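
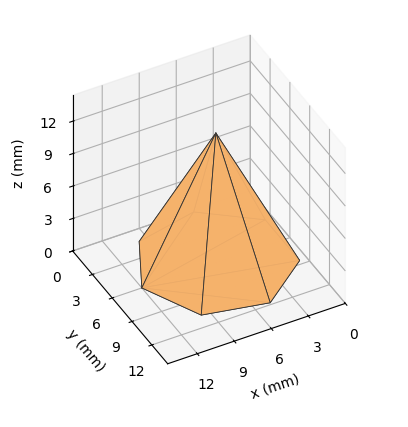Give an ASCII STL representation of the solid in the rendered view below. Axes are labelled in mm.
Reading the render: the shape is a regular 7-sided pyramid, base circumscribed radius ≈ 6 mm, apex at z ≈ 12 mm (dimensions read to the nearest mm from the axis ticks). For the STL, each face is triangulated and given an outward normal.

solid part
  facet normal 0.0000 0.0000 -1.0000
    outer loop
      vertex 4.7 11.8 0.0
      vertex 9.7 10.7 0.0
      vertex 12.0 6.0 0.0
    endloop
  endfacet
  facet normal 0.0000 0.0000 -1.0000
    outer loop
      vertex 0.6 8.6 0.0
      vertex 4.7 11.8 0.0
      vertex 12.0 6.0 0.0
    endloop
  endfacet
  facet normal 0.0000 0.0000 -1.0000
    outer loop
      vertex 0.6 3.4 0.0
      vertex 0.6 8.6 0.0
      vertex 12.0 6.0 0.0
    endloop
  endfacet
  facet normal 0.0000 0.0000 -1.0000
    outer loop
      vertex 4.7 0.2 0.0
      vertex 0.6 3.4 0.0
      vertex 12.0 6.0 0.0
    endloop
  endfacet
  facet normal 0.0000 0.0000 -1.0000
    outer loop
      vertex 9.7 1.3 0.0
      vertex 4.7 0.2 0.0
      vertex 12.0 6.0 0.0
    endloop
  endfacet
  facet normal 0.8194 0.4010 0.4097
    outer loop
      vertex 12.0 6.0 0.0
      vertex 9.7 10.7 0.0
      vertex 6.0 6.0 12.0
    endloop
  endfacet
  facet normal 0.1960 0.8910 0.4094
    outer loop
      vertex 9.7 10.7 0.0
      vertex 4.7 11.8 0.0
      vertex 6.0 6.0 12.0
    endloop
  endfacet
  facet normal -0.5616 0.7195 0.4086
    outer loop
      vertex 4.7 11.8 0.0
      vertex 0.6 8.6 0.0
      vertex 6.0 6.0 12.0
    endloop
  endfacet
  facet normal -0.9119 0.0000 0.4104
    outer loop
      vertex 0.6 8.6 0.0
      vertex 0.6 3.4 0.0
      vertex 6.0 6.0 12.0
    endloop
  endfacet
  facet normal -0.5616 -0.7195 0.4086
    outer loop
      vertex 0.6 3.4 0.0
      vertex 4.7 0.2 0.0
      vertex 6.0 6.0 12.0
    endloop
  endfacet
  facet normal 0.1960 -0.8910 0.4094
    outer loop
      vertex 4.7 0.2 0.0
      vertex 9.7 1.3 0.0
      vertex 6.0 6.0 12.0
    endloop
  endfacet
  facet normal 0.8194 -0.4010 0.4097
    outer loop
      vertex 9.7 1.3 0.0
      vertex 12.0 6.0 0.0
      vertex 6.0 6.0 12.0
    endloop
  endfacet
endsolid part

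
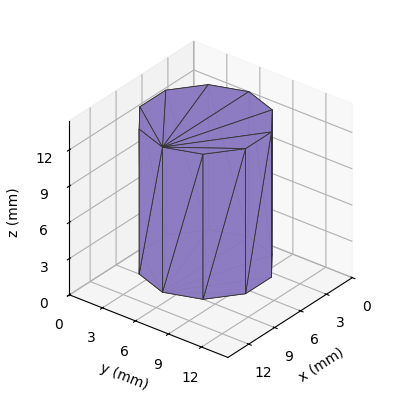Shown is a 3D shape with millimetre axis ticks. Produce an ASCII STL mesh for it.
Reading the render: the shape is a regular 10-sided prism (a cylinder approximated with 10 flat sides), circumscribed radius ≈ 5 mm, height ≈ 12 mm (dimensions read to the nearest mm from the axis ticks). For the STL, each face is triangulated and given an outward normal.

solid part
  facet normal 0.0000 0.0000 -1.0000
    outer loop
      vertex 6.5 9.8 0.0
      vertex 9.0 7.9 0.0
      vertex 10.0 5.0 0.0
    endloop
  endfacet
  facet normal 0.0000 0.0000 -1.0000
    outer loop
      vertex 3.5 9.8 0.0
      vertex 6.5 9.8 0.0
      vertex 10.0 5.0 0.0
    endloop
  endfacet
  facet normal 0.0000 0.0000 -1.0000
    outer loop
      vertex 1.0 7.9 0.0
      vertex 3.5 9.8 0.0
      vertex 10.0 5.0 0.0
    endloop
  endfacet
  facet normal 0.0000 0.0000 -1.0000
    outer loop
      vertex 0.0 5.0 0.0
      vertex 1.0 7.9 0.0
      vertex 10.0 5.0 0.0
    endloop
  endfacet
  facet normal 0.0000 0.0000 -1.0000
    outer loop
      vertex 1.0 2.1 0.0
      vertex 0.0 5.0 0.0
      vertex 10.0 5.0 0.0
    endloop
  endfacet
  facet normal 0.0000 0.0000 -1.0000
    outer loop
      vertex 3.5 0.2 0.0
      vertex 1.0 2.1 0.0
      vertex 10.0 5.0 0.0
    endloop
  endfacet
  facet normal 0.0000 0.0000 -1.0000
    outer loop
      vertex 6.5 0.2 0.0
      vertex 3.5 0.2 0.0
      vertex 10.0 5.0 0.0
    endloop
  endfacet
  facet normal 0.0000 0.0000 -1.0000
    outer loop
      vertex 9.0 2.1 0.0
      vertex 6.5 0.2 0.0
      vertex 10.0 5.0 0.0
    endloop
  endfacet
  facet normal 0.0000 0.0000 1.0000
    outer loop
      vertex 10.0 5.0 12.0
      vertex 9.0 7.9 12.0
      vertex 6.5 9.8 12.0
    endloop
  endfacet
  facet normal 0.0000 0.0000 1.0000
    outer loop
      vertex 10.0 5.0 12.0
      vertex 6.5 9.8 12.0
      vertex 3.5 9.8 12.0
    endloop
  endfacet
  facet normal 0.0000 0.0000 1.0000
    outer loop
      vertex 10.0 5.0 12.0
      vertex 3.5 9.8 12.0
      vertex 1.0 7.9 12.0
    endloop
  endfacet
  facet normal 0.0000 0.0000 1.0000
    outer loop
      vertex 10.0 5.0 12.0
      vertex 1.0 7.9 12.0
      vertex 0.0 5.0 12.0
    endloop
  endfacet
  facet normal 0.0000 0.0000 1.0000
    outer loop
      vertex 10.0 5.0 12.0
      vertex 0.0 5.0 12.0
      vertex 1.0 2.1 12.0
    endloop
  endfacet
  facet normal 0.0000 0.0000 1.0000
    outer loop
      vertex 10.0 5.0 12.0
      vertex 1.0 2.1 12.0
      vertex 3.5 0.2 12.0
    endloop
  endfacet
  facet normal 0.0000 0.0000 1.0000
    outer loop
      vertex 10.0 5.0 12.0
      vertex 3.5 0.2 12.0
      vertex 6.5 0.2 12.0
    endloop
  endfacet
  facet normal 0.0000 0.0000 1.0000
    outer loop
      vertex 10.0 5.0 12.0
      vertex 6.5 0.2 12.0
      vertex 9.0 2.1 12.0
    endloop
  endfacet
  facet normal 0.9454 0.3260 0.0000
    outer loop
      vertex 10.0 5.0 0.0
      vertex 9.0 7.9 0.0
      vertex 9.0 7.9 12.0
    endloop
  endfacet
  facet normal 0.9454 0.3260 0.0000
    outer loop
      vertex 10.0 5.0 0.0
      vertex 9.0 7.9 12.0
      vertex 10.0 5.0 12.0
    endloop
  endfacet
  facet normal 0.6051 0.7962 0.0000
    outer loop
      vertex 9.0 7.9 0.0
      vertex 6.5 9.8 0.0
      vertex 6.5 9.8 12.0
    endloop
  endfacet
  facet normal 0.6051 0.7962 0.0000
    outer loop
      vertex 9.0 7.9 0.0
      vertex 6.5 9.8 12.0
      vertex 9.0 7.9 12.0
    endloop
  endfacet
  facet normal 0.0000 1.0000 0.0000
    outer loop
      vertex 6.5 9.8 0.0
      vertex 3.5 9.8 0.0
      vertex 3.5 9.8 12.0
    endloop
  endfacet
  facet normal 0.0000 1.0000 0.0000
    outer loop
      vertex 6.5 9.8 0.0
      vertex 3.5 9.8 12.0
      vertex 6.5 9.8 12.0
    endloop
  endfacet
  facet normal -0.6051 0.7962 0.0000
    outer loop
      vertex 3.5 9.8 0.0
      vertex 1.0 7.9 0.0
      vertex 1.0 7.9 12.0
    endloop
  endfacet
  facet normal -0.6051 0.7962 0.0000
    outer loop
      vertex 3.5 9.8 0.0
      vertex 1.0 7.9 12.0
      vertex 3.5 9.8 12.0
    endloop
  endfacet
  facet normal -0.9454 0.3260 0.0000
    outer loop
      vertex 1.0 7.9 0.0
      vertex 0.0 5.0 0.0
      vertex 0.0 5.0 12.0
    endloop
  endfacet
  facet normal -0.9454 0.3260 0.0000
    outer loop
      vertex 1.0 7.9 0.0
      vertex 0.0 5.0 12.0
      vertex 1.0 7.9 12.0
    endloop
  endfacet
  facet normal -0.9454 -0.3260 0.0000
    outer loop
      vertex 0.0 5.0 0.0
      vertex 1.0 2.1 0.0
      vertex 1.0 2.1 12.0
    endloop
  endfacet
  facet normal -0.9454 -0.3260 0.0000
    outer loop
      vertex 0.0 5.0 0.0
      vertex 1.0 2.1 12.0
      vertex 0.0 5.0 12.0
    endloop
  endfacet
  facet normal -0.6051 -0.7962 0.0000
    outer loop
      vertex 1.0 2.1 0.0
      vertex 3.5 0.2 0.0
      vertex 3.5 0.2 12.0
    endloop
  endfacet
  facet normal -0.6051 -0.7962 0.0000
    outer loop
      vertex 1.0 2.1 0.0
      vertex 3.5 0.2 12.0
      vertex 1.0 2.1 12.0
    endloop
  endfacet
  facet normal 0.0000 -1.0000 0.0000
    outer loop
      vertex 3.5 0.2 0.0
      vertex 6.5 0.2 0.0
      vertex 6.5 0.2 12.0
    endloop
  endfacet
  facet normal 0.0000 -1.0000 0.0000
    outer loop
      vertex 3.5 0.2 0.0
      vertex 6.5 0.2 12.0
      vertex 3.5 0.2 12.0
    endloop
  endfacet
  facet normal 0.6051 -0.7962 0.0000
    outer loop
      vertex 6.5 0.2 0.0
      vertex 9.0 2.1 0.0
      vertex 9.0 2.1 12.0
    endloop
  endfacet
  facet normal 0.6051 -0.7962 0.0000
    outer loop
      vertex 6.5 0.2 0.0
      vertex 9.0 2.1 12.0
      vertex 6.5 0.2 12.0
    endloop
  endfacet
  facet normal 0.9454 -0.3260 0.0000
    outer loop
      vertex 9.0 2.1 0.0
      vertex 10.0 5.0 0.0
      vertex 10.0 5.0 12.0
    endloop
  endfacet
  facet normal 0.9454 -0.3260 0.0000
    outer loop
      vertex 9.0 2.1 0.0
      vertex 10.0 5.0 12.0
      vertex 9.0 2.1 12.0
    endloop
  endfacet
endsolid part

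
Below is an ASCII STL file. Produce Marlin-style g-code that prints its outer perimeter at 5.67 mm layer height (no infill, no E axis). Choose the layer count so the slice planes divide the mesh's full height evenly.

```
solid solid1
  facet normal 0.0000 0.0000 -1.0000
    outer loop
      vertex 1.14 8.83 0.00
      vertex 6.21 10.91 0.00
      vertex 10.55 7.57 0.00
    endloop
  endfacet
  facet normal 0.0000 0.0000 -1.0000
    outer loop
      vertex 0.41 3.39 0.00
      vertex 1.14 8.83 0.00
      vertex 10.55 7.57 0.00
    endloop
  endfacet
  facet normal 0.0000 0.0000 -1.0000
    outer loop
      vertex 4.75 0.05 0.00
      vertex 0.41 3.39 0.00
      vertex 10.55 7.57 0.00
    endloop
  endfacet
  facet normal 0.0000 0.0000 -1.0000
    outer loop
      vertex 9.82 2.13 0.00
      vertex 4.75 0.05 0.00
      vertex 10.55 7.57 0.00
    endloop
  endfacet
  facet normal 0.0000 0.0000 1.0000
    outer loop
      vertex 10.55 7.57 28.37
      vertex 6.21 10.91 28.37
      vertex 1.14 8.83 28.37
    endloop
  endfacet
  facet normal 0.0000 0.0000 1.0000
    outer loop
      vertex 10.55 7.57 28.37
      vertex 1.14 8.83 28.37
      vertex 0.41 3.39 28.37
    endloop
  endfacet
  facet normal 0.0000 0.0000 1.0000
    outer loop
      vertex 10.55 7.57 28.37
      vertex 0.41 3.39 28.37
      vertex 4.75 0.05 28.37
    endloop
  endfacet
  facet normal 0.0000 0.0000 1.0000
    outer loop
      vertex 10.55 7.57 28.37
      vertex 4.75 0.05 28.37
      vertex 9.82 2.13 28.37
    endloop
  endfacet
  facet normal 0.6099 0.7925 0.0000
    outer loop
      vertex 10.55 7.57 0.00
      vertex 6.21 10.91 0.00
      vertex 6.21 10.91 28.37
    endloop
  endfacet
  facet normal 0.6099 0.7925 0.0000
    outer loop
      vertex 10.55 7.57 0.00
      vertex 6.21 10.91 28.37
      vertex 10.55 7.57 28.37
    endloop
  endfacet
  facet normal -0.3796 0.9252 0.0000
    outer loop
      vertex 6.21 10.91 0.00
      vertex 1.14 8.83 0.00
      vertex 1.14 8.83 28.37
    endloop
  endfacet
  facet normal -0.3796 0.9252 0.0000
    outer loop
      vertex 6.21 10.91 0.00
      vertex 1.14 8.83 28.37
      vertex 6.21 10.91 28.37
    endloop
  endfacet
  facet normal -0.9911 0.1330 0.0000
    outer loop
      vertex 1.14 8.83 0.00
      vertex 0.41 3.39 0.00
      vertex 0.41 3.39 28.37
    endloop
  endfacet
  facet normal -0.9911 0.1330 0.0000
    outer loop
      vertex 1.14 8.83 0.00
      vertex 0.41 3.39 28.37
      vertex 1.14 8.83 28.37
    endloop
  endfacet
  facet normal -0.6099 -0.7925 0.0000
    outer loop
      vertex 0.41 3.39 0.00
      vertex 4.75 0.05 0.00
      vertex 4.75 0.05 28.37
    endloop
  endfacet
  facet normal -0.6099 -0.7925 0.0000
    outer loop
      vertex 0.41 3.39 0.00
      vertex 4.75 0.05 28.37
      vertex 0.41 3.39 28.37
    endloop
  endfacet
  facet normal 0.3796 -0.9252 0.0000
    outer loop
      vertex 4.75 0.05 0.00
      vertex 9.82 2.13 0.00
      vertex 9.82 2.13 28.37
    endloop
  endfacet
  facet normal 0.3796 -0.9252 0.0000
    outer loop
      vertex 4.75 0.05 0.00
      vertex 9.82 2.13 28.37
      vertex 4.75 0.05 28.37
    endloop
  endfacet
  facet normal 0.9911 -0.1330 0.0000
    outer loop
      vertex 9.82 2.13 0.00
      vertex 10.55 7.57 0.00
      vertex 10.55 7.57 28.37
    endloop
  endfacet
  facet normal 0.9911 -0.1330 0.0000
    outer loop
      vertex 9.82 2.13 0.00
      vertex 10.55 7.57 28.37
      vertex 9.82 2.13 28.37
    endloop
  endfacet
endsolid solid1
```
; perimeter-only toolpath
G21 ; units = mm
G90 ; absolute positioning
G28 ; home
; layer 1
G0 Z5.67
G0 X10.55 Y7.57
G1 X6.21 Y10.91
G1 X1.14 Y8.83
G1 X0.41 Y3.39
G1 X4.75 Y0.05
G1 X9.82 Y2.13
G1 X10.55 Y7.57
; layer 2
G0 Z11.35
G0 X10.55 Y7.57
G1 X6.21 Y10.91
G1 X1.14 Y8.83
G1 X0.41 Y3.39
G1 X4.75 Y0.05
G1 X9.82 Y2.13
G1 X10.55 Y7.57
; layer 3
G0 Z17.02
G0 X10.55 Y7.57
G1 X6.21 Y10.91
G1 X1.14 Y8.83
G1 X0.41 Y3.39
G1 X4.75 Y0.05
G1 X9.82 Y2.13
G1 X10.55 Y7.57
; layer 4
G0 Z22.70
G0 X10.55 Y7.57
G1 X6.21 Y10.91
G1 X1.14 Y8.83
G1 X0.41 Y3.39
G1 X4.75 Y0.05
G1 X9.82 Y2.13
G1 X10.55 Y7.57
; layer 5
G0 Z28.37
G0 X10.55 Y7.57
G1 X6.21 Y10.91
G1 X1.14 Y8.83
G1 X0.41 Y3.39
G1 X4.75 Y0.05
G1 X9.82 Y2.13
G1 X10.55 Y7.57
M2 ; end

The solid is a regular 6-sided prism (a cylinder approximated with 6 flat sides), circumscribed radius ≈ 5.48 mm, height ≈ 28.4 mm. Slicing at Δz = 5.67 mm — 5 equal slices spanning the solid's height, so layer i sits at z = i·h/5 — gives 5 non-empty perimeters. Each is a 6-segment closed polygon; G0 lifts to the layer z and rapids to the start vertex, then G1 traces the edges.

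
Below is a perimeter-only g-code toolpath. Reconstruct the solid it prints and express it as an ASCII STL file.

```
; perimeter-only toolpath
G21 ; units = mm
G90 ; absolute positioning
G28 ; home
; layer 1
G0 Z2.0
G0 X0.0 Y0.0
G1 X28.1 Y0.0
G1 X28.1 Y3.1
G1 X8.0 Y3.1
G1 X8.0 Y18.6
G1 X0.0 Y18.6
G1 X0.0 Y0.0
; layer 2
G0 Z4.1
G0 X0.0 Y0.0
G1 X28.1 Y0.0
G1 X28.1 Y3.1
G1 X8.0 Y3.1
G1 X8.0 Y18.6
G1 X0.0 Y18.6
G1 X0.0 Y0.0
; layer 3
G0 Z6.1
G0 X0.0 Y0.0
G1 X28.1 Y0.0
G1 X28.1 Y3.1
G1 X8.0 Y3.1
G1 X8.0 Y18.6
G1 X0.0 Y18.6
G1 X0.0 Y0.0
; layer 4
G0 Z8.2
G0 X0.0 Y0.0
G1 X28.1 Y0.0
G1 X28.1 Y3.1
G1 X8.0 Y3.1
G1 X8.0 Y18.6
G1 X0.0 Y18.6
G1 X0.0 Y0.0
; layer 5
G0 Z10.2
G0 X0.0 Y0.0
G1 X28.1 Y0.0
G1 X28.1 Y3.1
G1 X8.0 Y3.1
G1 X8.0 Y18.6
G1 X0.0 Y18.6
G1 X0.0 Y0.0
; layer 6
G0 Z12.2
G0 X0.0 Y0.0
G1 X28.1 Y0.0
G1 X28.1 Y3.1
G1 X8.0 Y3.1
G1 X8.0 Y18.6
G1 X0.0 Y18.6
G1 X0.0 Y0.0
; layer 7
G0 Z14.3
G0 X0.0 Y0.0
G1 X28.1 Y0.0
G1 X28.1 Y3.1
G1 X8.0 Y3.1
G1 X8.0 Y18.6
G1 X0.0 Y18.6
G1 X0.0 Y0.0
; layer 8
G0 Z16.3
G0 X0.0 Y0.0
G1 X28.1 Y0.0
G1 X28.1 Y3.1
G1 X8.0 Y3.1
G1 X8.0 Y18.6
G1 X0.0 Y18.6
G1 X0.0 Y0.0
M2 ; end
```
solid part
  facet normal 0.0000 0.0000 -1.0000
    outer loop
      vertex 28.1 3.1 0.0
      vertex 28.1 0.0 0.0
      vertex 0.0 0.0 0.0
    endloop
  endfacet
  facet normal 0.0000 0.0000 -1.0000
    outer loop
      vertex 8.0 3.1 0.0
      vertex 28.1 3.1 0.0
      vertex 0.0 0.0 0.0
    endloop
  endfacet
  facet normal 0.0000 0.0000 -1.0000
    outer loop
      vertex 8.0 18.6 0.0
      vertex 8.0 3.1 0.0
      vertex 0.0 0.0 0.0
    endloop
  endfacet
  facet normal 0.0000 0.0000 -1.0000
    outer loop
      vertex 0.0 18.6 0.0
      vertex 8.0 18.6 0.0
      vertex 0.0 0.0 0.0
    endloop
  endfacet
  facet normal 0.0000 0.0000 1.0000
    outer loop
      vertex 0.0 0.0 16.3
      vertex 28.1 0.0 16.3
      vertex 28.1 3.1 16.3
    endloop
  endfacet
  facet normal 0.0000 0.0000 1.0000
    outer loop
      vertex 0.0 0.0 16.3
      vertex 28.1 3.1 16.3
      vertex 8.0 3.1 16.3
    endloop
  endfacet
  facet normal 0.0000 0.0000 1.0000
    outer loop
      vertex 0.0 0.0 16.3
      vertex 8.0 3.1 16.3
      vertex 8.0 18.6 16.3
    endloop
  endfacet
  facet normal 0.0000 0.0000 1.0000
    outer loop
      vertex 0.0 0.0 16.3
      vertex 8.0 18.6 16.3
      vertex 0.0 18.6 16.3
    endloop
  endfacet
  facet normal 0.0000 -1.0000 0.0000
    outer loop
      vertex 0.0 0.0 0.0
      vertex 28.1 0.0 0.0
      vertex 28.1 0.0 16.3
    endloop
  endfacet
  facet normal 0.0000 -1.0000 0.0000
    outer loop
      vertex 0.0 0.0 0.0
      vertex 28.1 0.0 16.3
      vertex 0.0 0.0 16.3
    endloop
  endfacet
  facet normal 1.0000 0.0000 0.0000
    outer loop
      vertex 28.1 0.0 0.0
      vertex 28.1 3.1 0.0
      vertex 28.1 3.1 16.3
    endloop
  endfacet
  facet normal 1.0000 0.0000 0.0000
    outer loop
      vertex 28.1 0.0 0.0
      vertex 28.1 3.1 16.3
      vertex 28.1 0.0 16.3
    endloop
  endfacet
  facet normal 0.0000 1.0000 0.0000
    outer loop
      vertex 28.1 3.1 0.0
      vertex 8.0 3.1 0.0
      vertex 8.0 3.1 16.3
    endloop
  endfacet
  facet normal 0.0000 1.0000 0.0000
    outer loop
      vertex 28.1 3.1 0.0
      vertex 8.0 3.1 16.3
      vertex 28.1 3.1 16.3
    endloop
  endfacet
  facet normal 1.0000 0.0000 0.0000
    outer loop
      vertex 8.0 3.1 0.0
      vertex 8.0 18.6 0.0
      vertex 8.0 18.6 16.3
    endloop
  endfacet
  facet normal 1.0000 0.0000 0.0000
    outer loop
      vertex 8.0 3.1 0.0
      vertex 8.0 18.6 16.3
      vertex 8.0 3.1 16.3
    endloop
  endfacet
  facet normal 0.0000 1.0000 0.0000
    outer loop
      vertex 8.0 18.6 0.0
      vertex 0.0 18.6 0.0
      vertex 0.0 18.6 16.3
    endloop
  endfacet
  facet normal 0.0000 1.0000 0.0000
    outer loop
      vertex 8.0 18.6 0.0
      vertex 0.0 18.6 16.3
      vertex 8.0 18.6 16.3
    endloop
  endfacet
  facet normal -1.0000 0.0000 0.0000
    outer loop
      vertex 0.0 18.6 0.0
      vertex 0.0 0.0 0.0
      vertex 0.0 0.0 16.3
    endloop
  endfacet
  facet normal -1.0000 0.0000 0.0000
    outer loop
      vertex 0.0 18.6 0.0
      vertex 0.0 0.0 16.3
      vertex 0.0 18.6 16.3
    endloop
  endfacet
endsolid part

The G0 Z moves step by Δz≈2.0 mm. Every layer's G1 loop is the same polygon, so the solid is a straight extrusion of it from z=0 to z≈16.3. Closing with flat bottom and top caps and triangulating gives 20 facets — an L-shaped prism: outer 28.1 × 18.6 mm, arm thicknesses ≈ 3.1 mm (horizontal) and 8 mm (vertical), extruded 16.3 mm in z.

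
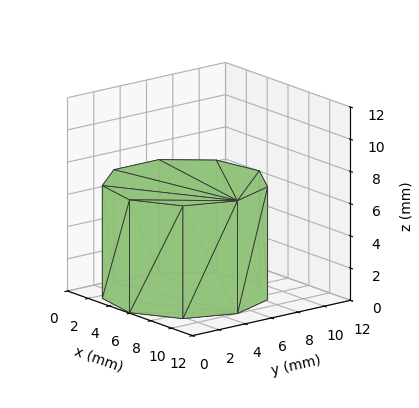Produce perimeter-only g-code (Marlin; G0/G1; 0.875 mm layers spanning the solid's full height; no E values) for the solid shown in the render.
Reading the render: the shape is a regular 9-sided prism (a cylinder approximated with 9 flat sides), circumscribed radius ≈ 5 mm, height ≈ 7 mm (dimensions read to the nearest mm from the axis ticks). For the g-code, the solid's height is divided into equal slices at the stated Δz and each level perimeter traced with G1 moves after a G0 lift.

; perimeter-only toolpath
G21 ; units = mm
G90 ; absolute positioning
G28 ; home
; layer 1
G0 Z0.875
G0 X10.000 Y5.000
G1 X8.830 Y8.214
G1 X5.868 Y9.924
G1 X2.500 Y9.330
G1 X0.302 Y6.710
G1 X0.302 Y3.290
G1 X2.500 Y0.670
G1 X5.868 Y0.076
G1 X8.830 Y1.786
G1 X10.000 Y5.000
; layer 2
G0 Z1.750
G0 X10.000 Y5.000
G1 X8.830 Y8.214
G1 X5.868 Y9.924
G1 X2.500 Y9.330
G1 X0.302 Y6.710
G1 X0.302 Y3.290
G1 X2.500 Y0.670
G1 X5.868 Y0.076
G1 X8.830 Y1.786
G1 X10.000 Y5.000
; layer 3
G0 Z2.625
G0 X10.000 Y5.000
G1 X8.830 Y8.214
G1 X5.868 Y9.924
G1 X2.500 Y9.330
G1 X0.302 Y6.710
G1 X0.302 Y3.290
G1 X2.500 Y0.670
G1 X5.868 Y0.076
G1 X8.830 Y1.786
G1 X10.000 Y5.000
; layer 4
G0 Z3.500
G0 X10.000 Y5.000
G1 X8.830 Y8.214
G1 X5.868 Y9.924
G1 X2.500 Y9.330
G1 X0.302 Y6.710
G1 X0.302 Y3.290
G1 X2.500 Y0.670
G1 X5.868 Y0.076
G1 X8.830 Y1.786
G1 X10.000 Y5.000
; layer 5
G0 Z4.375
G0 X10.000 Y5.000
G1 X8.830 Y8.214
G1 X5.868 Y9.924
G1 X2.500 Y9.330
G1 X0.302 Y6.710
G1 X0.302 Y3.290
G1 X2.500 Y0.670
G1 X5.868 Y0.076
G1 X8.830 Y1.786
G1 X10.000 Y5.000
; layer 6
G0 Z5.250
G0 X10.000 Y5.000
G1 X8.830 Y8.214
G1 X5.868 Y9.924
G1 X2.500 Y9.330
G1 X0.302 Y6.710
G1 X0.302 Y3.290
G1 X2.500 Y0.670
G1 X5.868 Y0.076
G1 X8.830 Y1.786
G1 X10.000 Y5.000
; layer 7
G0 Z6.125
G0 X10.000 Y5.000
G1 X8.830 Y8.214
G1 X5.868 Y9.924
G1 X2.500 Y9.330
G1 X0.302 Y6.710
G1 X0.302 Y3.290
G1 X2.500 Y0.670
G1 X5.868 Y0.076
G1 X8.830 Y1.786
G1 X10.000 Y5.000
; layer 8
G0 Z7.000
G0 X10.000 Y5.000
G1 X8.830 Y8.214
G1 X5.868 Y9.924
G1 X2.500 Y9.330
G1 X0.302 Y6.710
G1 X0.302 Y3.290
G1 X2.500 Y0.670
G1 X5.868 Y0.076
G1 X8.830 Y1.786
G1 X10.000 Y5.000
M2 ; end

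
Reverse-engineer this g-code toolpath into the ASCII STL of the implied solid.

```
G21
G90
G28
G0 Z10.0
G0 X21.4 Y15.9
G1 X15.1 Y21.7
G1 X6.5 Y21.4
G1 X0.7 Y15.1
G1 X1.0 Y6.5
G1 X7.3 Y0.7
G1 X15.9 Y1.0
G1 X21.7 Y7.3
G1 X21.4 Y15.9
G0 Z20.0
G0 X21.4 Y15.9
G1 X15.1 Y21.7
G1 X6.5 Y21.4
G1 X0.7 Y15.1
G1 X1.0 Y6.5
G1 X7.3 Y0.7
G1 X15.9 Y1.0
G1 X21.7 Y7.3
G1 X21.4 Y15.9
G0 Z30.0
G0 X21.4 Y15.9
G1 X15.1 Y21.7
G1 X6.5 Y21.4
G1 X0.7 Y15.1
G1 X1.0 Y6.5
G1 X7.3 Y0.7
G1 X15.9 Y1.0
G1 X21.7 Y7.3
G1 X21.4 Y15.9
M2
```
solid part
  facet normal 0.0000 0.0000 -1.0000
    outer loop
      vertex 6.5 21.4 0.0
      vertex 15.1 21.7 0.0
      vertex 21.4 15.9 0.0
    endloop
  endfacet
  facet normal 0.0000 0.0000 -1.0000
    outer loop
      vertex 0.7 15.1 0.0
      vertex 6.5 21.4 0.0
      vertex 21.4 15.9 0.0
    endloop
  endfacet
  facet normal 0.0000 0.0000 -1.0000
    outer loop
      vertex 1.0 6.5 0.0
      vertex 0.7 15.1 0.0
      vertex 21.4 15.9 0.0
    endloop
  endfacet
  facet normal 0.0000 0.0000 -1.0000
    outer loop
      vertex 7.3 0.7 0.0
      vertex 1.0 6.5 0.0
      vertex 21.4 15.9 0.0
    endloop
  endfacet
  facet normal 0.0000 0.0000 -1.0000
    outer loop
      vertex 15.9 1.0 0.0
      vertex 7.3 0.7 0.0
      vertex 21.4 15.9 0.0
    endloop
  endfacet
  facet normal 0.0000 0.0000 -1.0000
    outer loop
      vertex 21.7 7.3 0.0
      vertex 15.9 1.0 0.0
      vertex 21.4 15.9 0.0
    endloop
  endfacet
  facet normal 0.0000 0.0000 1.0000
    outer loop
      vertex 21.4 15.9 30.0
      vertex 15.1 21.7 30.0
      vertex 6.5 21.4 30.0
    endloop
  endfacet
  facet normal 0.0000 0.0000 1.0000
    outer loop
      vertex 21.4 15.9 30.0
      vertex 6.5 21.4 30.0
      vertex 0.7 15.1 30.0
    endloop
  endfacet
  facet normal 0.0000 0.0000 1.0000
    outer loop
      vertex 21.4 15.9 30.0
      vertex 0.7 15.1 30.0
      vertex 1.0 6.5 30.0
    endloop
  endfacet
  facet normal 0.0000 0.0000 1.0000
    outer loop
      vertex 21.4 15.9 30.0
      vertex 1.0 6.5 30.0
      vertex 7.3 0.7 30.0
    endloop
  endfacet
  facet normal 0.0000 0.0000 1.0000
    outer loop
      vertex 21.4 15.9 30.0
      vertex 7.3 0.7 30.0
      vertex 15.9 1.0 30.0
    endloop
  endfacet
  facet normal 0.0000 0.0000 1.0000
    outer loop
      vertex 21.4 15.9 30.0
      vertex 15.9 1.0 30.0
      vertex 21.7 7.3 30.0
    endloop
  endfacet
  facet normal 0.6773 0.7357 0.0000
    outer loop
      vertex 21.4 15.9 0.0
      vertex 15.1 21.7 0.0
      vertex 15.1 21.7 30.0
    endloop
  endfacet
  facet normal 0.6773 0.7357 0.0000
    outer loop
      vertex 21.4 15.9 0.0
      vertex 15.1 21.7 30.0
      vertex 21.4 15.9 30.0
    endloop
  endfacet
  facet normal -0.0349 0.9994 0.0000
    outer loop
      vertex 15.1 21.7 0.0
      vertex 6.5 21.4 0.0
      vertex 6.5 21.4 30.0
    endloop
  endfacet
  facet normal -0.0349 0.9994 0.0000
    outer loop
      vertex 15.1 21.7 0.0
      vertex 6.5 21.4 30.0
      vertex 15.1 21.7 30.0
    endloop
  endfacet
  facet normal -0.7357 0.6773 0.0000
    outer loop
      vertex 6.5 21.4 0.0
      vertex 0.7 15.1 0.0
      vertex 0.7 15.1 30.0
    endloop
  endfacet
  facet normal -0.7357 0.6773 0.0000
    outer loop
      vertex 6.5 21.4 0.0
      vertex 0.7 15.1 30.0
      vertex 6.5 21.4 30.0
    endloop
  endfacet
  facet normal -0.9994 -0.0349 0.0000
    outer loop
      vertex 0.7 15.1 0.0
      vertex 1.0 6.5 0.0
      vertex 1.0 6.5 30.0
    endloop
  endfacet
  facet normal -0.9994 -0.0349 0.0000
    outer loop
      vertex 0.7 15.1 0.0
      vertex 1.0 6.5 30.0
      vertex 0.7 15.1 30.0
    endloop
  endfacet
  facet normal -0.6773 -0.7357 0.0000
    outer loop
      vertex 1.0 6.5 0.0
      vertex 7.3 0.7 0.0
      vertex 7.3 0.7 30.0
    endloop
  endfacet
  facet normal -0.6773 -0.7357 0.0000
    outer loop
      vertex 1.0 6.5 0.0
      vertex 7.3 0.7 30.0
      vertex 1.0 6.5 30.0
    endloop
  endfacet
  facet normal 0.0349 -0.9994 0.0000
    outer loop
      vertex 7.3 0.7 0.0
      vertex 15.9 1.0 0.0
      vertex 15.9 1.0 30.0
    endloop
  endfacet
  facet normal 0.0349 -0.9994 0.0000
    outer loop
      vertex 7.3 0.7 0.0
      vertex 15.9 1.0 30.0
      vertex 7.3 0.7 30.0
    endloop
  endfacet
  facet normal 0.7357 -0.6773 0.0000
    outer loop
      vertex 15.9 1.0 0.0
      vertex 21.7 7.3 0.0
      vertex 21.7 7.3 30.0
    endloop
  endfacet
  facet normal 0.7357 -0.6773 0.0000
    outer loop
      vertex 15.9 1.0 0.0
      vertex 21.7 7.3 30.0
      vertex 15.9 1.0 30.0
    endloop
  endfacet
  facet normal 0.9994 0.0349 0.0000
    outer loop
      vertex 21.7 7.3 0.0
      vertex 21.4 15.9 0.0
      vertex 21.4 15.9 30.0
    endloop
  endfacet
  facet normal 0.9994 0.0349 0.0000
    outer loop
      vertex 21.7 7.3 0.0
      vertex 21.4 15.9 30.0
      vertex 21.7 7.3 30.0
    endloop
  endfacet
endsolid part

The G0 Z moves step by Δz≈10.0 mm. Every layer's G1 loop is the same polygon, so the solid is a straight extrusion of it from z=0 to z≈30. Closing with flat bottom and top caps and triangulating gives 28 facets — a regular 8-sided prism (a cylinder approximated with 8 flat sides), circumscribed radius ≈ 11.2 mm, height ≈ 30 mm.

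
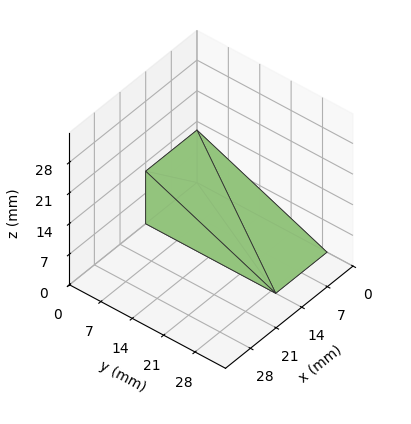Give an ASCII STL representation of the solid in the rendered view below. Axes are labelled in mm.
Reading the render: the shape is a wedge (ramp): 14 × 29 mm base, rising to 12 mm along the y=0 edge and sloping linearly to z=0 at y=29 (dimensions read to the nearest mm from the axis ticks). For the STL, each face is triangulated and given an outward normal.

solid part
  facet normal 0.0000 0.0000 -1.0000
    outer loop
      vertex 14.000 29.000 0.000
      vertex 14.000 0.000 0.000
      vertex 0.000 0.000 0.000
    endloop
  endfacet
  facet normal 0.0000 0.0000 -1.0000
    outer loop
      vertex 0.000 29.000 0.000
      vertex 14.000 29.000 0.000
      vertex 0.000 0.000 0.000
    endloop
  endfacet
  facet normal 0.0000 -1.0000 0.0000
    outer loop
      vertex 0.000 0.000 0.000
      vertex 14.000 0.000 0.000
      vertex 14.000 0.000 12.000
    endloop
  endfacet
  facet normal 0.0000 -1.0000 0.0000
    outer loop
      vertex 0.000 0.000 0.000
      vertex 14.000 0.000 12.000
      vertex 0.000 0.000 12.000
    endloop
  endfacet
  facet normal 0.0000 0.3824 0.9240
    outer loop
      vertex 0.000 0.000 12.000
      vertex 14.000 0.000 12.000
      vertex 14.000 29.000 0.000
    endloop
  endfacet
  facet normal 0.0000 0.3824 0.9240
    outer loop
      vertex 0.000 0.000 12.000
      vertex 14.000 29.000 0.000
      vertex 0.000 29.000 0.000
    endloop
  endfacet
  facet normal -1.0000 0.0000 0.0000
    outer loop
      vertex 0.000 0.000 12.000
      vertex 0.000 29.000 0.000
      vertex 0.000 0.000 0.000
    endloop
  endfacet
  facet normal 1.0000 0.0000 0.0000
    outer loop
      vertex 14.000 0.000 0.000
      vertex 14.000 29.000 0.000
      vertex 14.000 0.000 12.000
    endloop
  endfacet
endsolid part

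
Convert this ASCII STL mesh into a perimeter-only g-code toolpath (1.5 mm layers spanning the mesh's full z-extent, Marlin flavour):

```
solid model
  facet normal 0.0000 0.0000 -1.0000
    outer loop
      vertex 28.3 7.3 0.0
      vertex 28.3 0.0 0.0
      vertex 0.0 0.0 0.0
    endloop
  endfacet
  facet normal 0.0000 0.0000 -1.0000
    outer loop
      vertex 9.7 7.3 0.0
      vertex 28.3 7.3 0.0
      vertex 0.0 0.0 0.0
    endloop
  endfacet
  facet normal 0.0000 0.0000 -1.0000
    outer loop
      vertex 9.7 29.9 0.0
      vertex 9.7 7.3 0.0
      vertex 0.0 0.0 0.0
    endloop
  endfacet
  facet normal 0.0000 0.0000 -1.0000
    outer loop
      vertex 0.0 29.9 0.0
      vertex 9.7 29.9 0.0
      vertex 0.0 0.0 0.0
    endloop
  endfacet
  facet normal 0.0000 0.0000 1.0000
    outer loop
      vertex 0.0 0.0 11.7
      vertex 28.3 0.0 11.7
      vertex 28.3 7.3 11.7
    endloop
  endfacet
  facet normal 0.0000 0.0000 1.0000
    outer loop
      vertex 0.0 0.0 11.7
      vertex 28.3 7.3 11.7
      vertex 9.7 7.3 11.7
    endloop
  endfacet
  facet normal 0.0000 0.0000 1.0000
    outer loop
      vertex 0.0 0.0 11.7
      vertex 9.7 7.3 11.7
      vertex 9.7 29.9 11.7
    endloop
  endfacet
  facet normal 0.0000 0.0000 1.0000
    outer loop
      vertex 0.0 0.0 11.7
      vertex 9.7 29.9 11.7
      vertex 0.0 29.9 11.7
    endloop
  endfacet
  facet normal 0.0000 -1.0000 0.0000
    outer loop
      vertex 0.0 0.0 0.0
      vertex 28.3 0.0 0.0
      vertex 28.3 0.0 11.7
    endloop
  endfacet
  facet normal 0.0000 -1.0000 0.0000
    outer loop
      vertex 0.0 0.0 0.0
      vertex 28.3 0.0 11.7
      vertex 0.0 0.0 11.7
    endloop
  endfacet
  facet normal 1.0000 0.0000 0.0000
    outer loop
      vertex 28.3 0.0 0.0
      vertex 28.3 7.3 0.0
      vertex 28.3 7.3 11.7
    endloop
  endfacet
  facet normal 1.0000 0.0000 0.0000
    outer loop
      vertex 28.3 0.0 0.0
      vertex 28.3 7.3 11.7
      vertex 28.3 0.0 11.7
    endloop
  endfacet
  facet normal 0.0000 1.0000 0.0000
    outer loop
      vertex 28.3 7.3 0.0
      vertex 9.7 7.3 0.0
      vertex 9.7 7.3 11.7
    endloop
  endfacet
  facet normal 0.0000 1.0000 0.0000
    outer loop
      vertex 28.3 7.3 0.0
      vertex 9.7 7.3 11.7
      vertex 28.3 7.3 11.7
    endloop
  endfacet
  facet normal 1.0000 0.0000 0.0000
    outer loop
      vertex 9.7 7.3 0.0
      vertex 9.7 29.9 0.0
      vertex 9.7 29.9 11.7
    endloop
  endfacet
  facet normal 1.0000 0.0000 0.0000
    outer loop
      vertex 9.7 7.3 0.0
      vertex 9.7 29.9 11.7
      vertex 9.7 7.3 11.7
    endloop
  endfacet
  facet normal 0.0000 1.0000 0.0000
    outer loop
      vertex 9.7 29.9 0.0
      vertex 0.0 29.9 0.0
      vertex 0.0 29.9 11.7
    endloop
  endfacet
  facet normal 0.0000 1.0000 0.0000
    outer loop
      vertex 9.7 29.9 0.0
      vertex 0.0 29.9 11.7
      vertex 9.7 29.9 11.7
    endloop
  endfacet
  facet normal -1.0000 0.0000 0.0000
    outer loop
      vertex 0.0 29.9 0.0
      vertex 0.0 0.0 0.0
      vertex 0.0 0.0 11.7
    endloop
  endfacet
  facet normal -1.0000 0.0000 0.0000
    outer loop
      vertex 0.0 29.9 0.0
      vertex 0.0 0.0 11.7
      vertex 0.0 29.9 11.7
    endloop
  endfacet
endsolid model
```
; perimeter-only toolpath
G21 ; units = mm
G90 ; absolute positioning
G28 ; home
; layer 1
G0 Z1.5
G0 X0.0 Y0.0
G1 X28.3 Y0.0
G1 X28.3 Y7.3
G1 X9.7 Y7.3
G1 X9.7 Y29.9
G1 X0.0 Y29.9
G1 X0.0 Y0.0
; layer 2
G0 Z2.9
G0 X0.0 Y0.0
G1 X28.3 Y0.0
G1 X28.3 Y7.3
G1 X9.7 Y7.3
G1 X9.7 Y29.9
G1 X0.0 Y29.9
G1 X0.0 Y0.0
; layer 3
G0 Z4.4
G0 X0.0 Y0.0
G1 X28.3 Y0.0
G1 X28.3 Y7.3
G1 X9.7 Y7.3
G1 X9.7 Y29.9
G1 X0.0 Y29.9
G1 X0.0 Y0.0
; layer 4
G0 Z5.8
G0 X0.0 Y0.0
G1 X28.3 Y0.0
G1 X28.3 Y7.3
G1 X9.7 Y7.3
G1 X9.7 Y29.9
G1 X0.0 Y29.9
G1 X0.0 Y0.0
; layer 5
G0 Z7.3
G0 X0.0 Y0.0
G1 X28.3 Y0.0
G1 X28.3 Y7.3
G1 X9.7 Y7.3
G1 X9.7 Y29.9
G1 X0.0 Y29.9
G1 X0.0 Y0.0
; layer 6
G0 Z8.8
G0 X0.0 Y0.0
G1 X28.3 Y0.0
G1 X28.3 Y7.3
G1 X9.7 Y7.3
G1 X9.7 Y29.9
G1 X0.0 Y29.9
G1 X0.0 Y0.0
; layer 7
G0 Z10.2
G0 X0.0 Y0.0
G1 X28.3 Y0.0
G1 X28.3 Y7.3
G1 X9.7 Y7.3
G1 X9.7 Y29.9
G1 X0.0 Y29.9
G1 X0.0 Y0.0
; layer 8
G0 Z11.7
G0 X0.0 Y0.0
G1 X28.3 Y0.0
G1 X28.3 Y7.3
G1 X9.7 Y7.3
G1 X9.7 Y29.9
G1 X0.0 Y29.9
G1 X0.0 Y0.0
M2 ; end

The solid is an L-shaped prism: outer 28.3 × 29.9 mm, arm thicknesses ≈ 7.3 mm (horizontal) and 9.7 mm (vertical), extruded 11.7 mm in z. Slicing at Δz = 1.5 mm — 8 equal slices spanning the solid's height, so layer i sits at z = i·h/8 — gives 8 non-empty perimeters. Each is a 6-segment closed polygon; G0 lifts to the layer z and rapids to the start vertex, then G1 traces the edges.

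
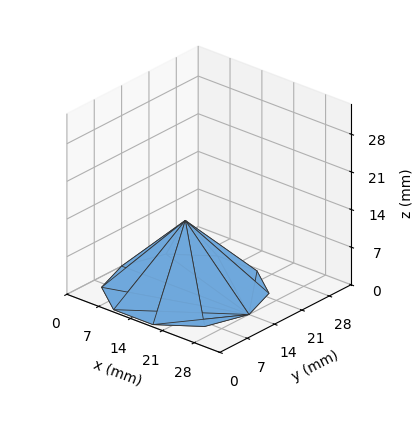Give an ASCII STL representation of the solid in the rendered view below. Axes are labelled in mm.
Reading the render: the shape is a regular 10-sided pyramid, base circumscribed radius ≈ 14 mm, apex at z ≈ 13 mm (dimensions read to the nearest mm from the axis ticks). For the STL, each face is triangulated and given an outward normal.

solid part
  facet normal 0.0000 0.0000 -1.0000
    outer loop
      vertex 18.326 27.315 0.000
      vertex 25.326 22.229 0.000
      vertex 28.000 14.000 0.000
    endloop
  endfacet
  facet normal 0.0000 0.0000 -1.0000
    outer loop
      vertex 9.674 27.315 0.000
      vertex 18.326 27.315 0.000
      vertex 28.000 14.000 0.000
    endloop
  endfacet
  facet normal 0.0000 0.0000 -1.0000
    outer loop
      vertex 2.674 22.229 0.000
      vertex 9.674 27.315 0.000
      vertex 28.000 14.000 0.000
    endloop
  endfacet
  facet normal 0.0000 0.0000 -1.0000
    outer loop
      vertex 0.000 14.000 0.000
      vertex 2.674 22.229 0.000
      vertex 28.000 14.000 0.000
    endloop
  endfacet
  facet normal 0.0000 0.0000 -1.0000
    outer loop
      vertex 2.674 5.771 0.000
      vertex 0.000 14.000 0.000
      vertex 28.000 14.000 0.000
    endloop
  endfacet
  facet normal 0.0000 0.0000 -1.0000
    outer loop
      vertex 9.674 0.685 0.000
      vertex 2.674 5.771 0.000
      vertex 28.000 14.000 0.000
    endloop
  endfacet
  facet normal 0.0000 0.0000 -1.0000
    outer loop
      vertex 18.326 0.685 0.000
      vertex 9.674 0.685 0.000
      vertex 28.000 14.000 0.000
    endloop
  endfacet
  facet normal 0.0000 0.0000 -1.0000
    outer loop
      vertex 25.326 5.771 0.000
      vertex 18.326 0.685 0.000
      vertex 28.000 14.000 0.000
    endloop
  endfacet
  facet normal 0.6644 0.2159 0.7155
    outer loop
      vertex 28.000 14.000 0.000
      vertex 25.326 22.229 0.000
      vertex 14.000 14.000 13.000
    endloop
  endfacet
  facet normal 0.4106 0.5652 0.7155
    outer loop
      vertex 25.326 22.229 0.000
      vertex 18.326 27.315 0.000
      vertex 14.000 14.000 13.000
    endloop
  endfacet
  facet normal 0.0000 0.6986 0.7155
    outer loop
      vertex 18.326 27.315 0.000
      vertex 9.674 27.315 0.000
      vertex 14.000 14.000 13.000
    endloop
  endfacet
  facet normal -0.4106 0.5652 0.7155
    outer loop
      vertex 9.674 27.315 0.000
      vertex 2.674 22.229 0.000
      vertex 14.000 14.000 13.000
    endloop
  endfacet
  facet normal -0.6644 0.2159 0.7155
    outer loop
      vertex 2.674 22.229 0.000
      vertex 0.000 14.000 0.000
      vertex 14.000 14.000 13.000
    endloop
  endfacet
  facet normal -0.6644 -0.2159 0.7155
    outer loop
      vertex 0.000 14.000 0.000
      vertex 2.674 5.771 0.000
      vertex 14.000 14.000 13.000
    endloop
  endfacet
  facet normal -0.4106 -0.5652 0.7155
    outer loop
      vertex 2.674 5.771 0.000
      vertex 9.674 0.685 0.000
      vertex 14.000 14.000 13.000
    endloop
  endfacet
  facet normal 0.0000 -0.6986 0.7155
    outer loop
      vertex 9.674 0.685 0.000
      vertex 18.326 0.685 0.000
      vertex 14.000 14.000 13.000
    endloop
  endfacet
  facet normal 0.4106 -0.5652 0.7155
    outer loop
      vertex 18.326 0.685 0.000
      vertex 25.326 5.771 0.000
      vertex 14.000 14.000 13.000
    endloop
  endfacet
  facet normal 0.6644 -0.2159 0.7155
    outer loop
      vertex 25.326 5.771 0.000
      vertex 28.000 14.000 0.000
      vertex 14.000 14.000 13.000
    endloop
  endfacet
endsolid part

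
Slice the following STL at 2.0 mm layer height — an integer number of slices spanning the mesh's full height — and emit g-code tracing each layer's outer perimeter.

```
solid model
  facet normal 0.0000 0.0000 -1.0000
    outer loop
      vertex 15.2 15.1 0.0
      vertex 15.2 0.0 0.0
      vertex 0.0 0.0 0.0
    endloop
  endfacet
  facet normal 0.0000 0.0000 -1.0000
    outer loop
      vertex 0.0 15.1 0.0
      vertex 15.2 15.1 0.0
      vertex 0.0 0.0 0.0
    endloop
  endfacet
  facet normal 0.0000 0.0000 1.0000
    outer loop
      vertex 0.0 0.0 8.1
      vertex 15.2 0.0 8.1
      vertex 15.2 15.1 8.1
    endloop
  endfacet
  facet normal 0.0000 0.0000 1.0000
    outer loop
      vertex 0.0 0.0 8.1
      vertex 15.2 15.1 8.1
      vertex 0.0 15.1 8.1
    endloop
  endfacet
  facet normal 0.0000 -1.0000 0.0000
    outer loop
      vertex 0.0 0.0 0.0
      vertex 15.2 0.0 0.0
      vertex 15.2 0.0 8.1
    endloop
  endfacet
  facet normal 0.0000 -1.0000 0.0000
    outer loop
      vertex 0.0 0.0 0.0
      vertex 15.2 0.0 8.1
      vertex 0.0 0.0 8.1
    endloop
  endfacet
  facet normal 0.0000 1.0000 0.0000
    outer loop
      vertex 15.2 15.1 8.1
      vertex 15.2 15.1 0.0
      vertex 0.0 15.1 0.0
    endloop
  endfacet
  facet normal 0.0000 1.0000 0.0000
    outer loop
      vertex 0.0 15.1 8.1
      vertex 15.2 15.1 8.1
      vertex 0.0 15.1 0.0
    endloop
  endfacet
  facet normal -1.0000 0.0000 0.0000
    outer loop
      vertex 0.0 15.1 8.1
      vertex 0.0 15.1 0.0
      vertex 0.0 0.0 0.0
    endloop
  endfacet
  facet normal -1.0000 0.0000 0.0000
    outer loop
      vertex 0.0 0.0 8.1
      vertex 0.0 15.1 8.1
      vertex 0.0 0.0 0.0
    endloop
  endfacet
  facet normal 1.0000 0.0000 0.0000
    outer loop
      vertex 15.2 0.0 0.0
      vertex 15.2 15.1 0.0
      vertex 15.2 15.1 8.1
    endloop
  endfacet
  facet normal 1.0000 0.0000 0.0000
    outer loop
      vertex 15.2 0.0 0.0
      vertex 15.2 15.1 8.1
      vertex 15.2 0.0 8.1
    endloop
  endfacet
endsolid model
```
; perimeter-only toolpath
G21 ; units = mm
G90 ; absolute positioning
G28 ; home
; layer 1
G0 Z2.0
G0 X0.0 Y0.0
G1 X15.2 Y0.0
G1 X15.2 Y15.1
G1 X0.0 Y15.1
G1 X0.0 Y0.0
; layer 2
G0 Z4.0
G0 X0.0 Y0.0
G1 X15.2 Y0.0
G1 X15.2 Y15.1
G1 X0.0 Y15.1
G1 X0.0 Y0.0
; layer 3
G0 Z6.1
G0 X0.0 Y0.0
G1 X15.2 Y0.0
G1 X15.2 Y15.1
G1 X0.0 Y15.1
G1 X0.0 Y0.0
; layer 4
G0 Z8.1
G0 X0.0 Y0.0
G1 X15.2 Y0.0
G1 X15.2 Y15.1
G1 X0.0 Y15.1
G1 X0.0 Y0.0
M2 ; end

The solid is a rectangular box, roughly 15.2 × 15.1 mm footprint and 8.1 mm tall. Slicing at Δz = 2.0 mm — 4 equal slices spanning the solid's height, so layer i sits at z = i·h/4 — gives 4 non-empty perimeters. Each is a 4-segment closed polygon; G0 lifts to the layer z and rapids to the start vertex, then G1 traces the edges.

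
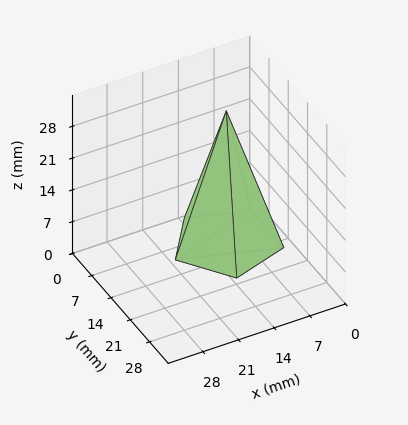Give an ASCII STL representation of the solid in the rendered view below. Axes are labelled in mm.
Reading the render: the shape is a regular 5-sided pyramid, base circumscribed radius ≈ 10 mm, apex at z ≈ 29 mm (dimensions read to the nearest mm from the axis ticks). For the STL, each face is triangulated and given an outward normal.

solid part
  facet normal 0.0000 0.0000 -1.0000
    outer loop
      vertex 1.9 15.9 0.0
      vertex 13.1 19.5 0.0
      vertex 20.0 10.0 0.0
    endloop
  endfacet
  facet normal 0.0000 0.0000 -1.0000
    outer loop
      vertex 1.9 4.1 0.0
      vertex 1.9 15.9 0.0
      vertex 20.0 10.0 0.0
    endloop
  endfacet
  facet normal 0.0000 0.0000 -1.0000
    outer loop
      vertex 13.1 0.5 0.0
      vertex 1.9 4.1 0.0
      vertex 20.0 10.0 0.0
    endloop
  endfacet
  facet normal 0.7793 0.5660 0.2687
    outer loop
      vertex 20.0 10.0 0.0
      vertex 13.1 19.5 0.0
      vertex 10.0 10.0 29.0
    endloop
  endfacet
  facet normal -0.2947 0.9170 0.2689
    outer loop
      vertex 13.1 19.5 0.0
      vertex 1.9 15.9 0.0
      vertex 10.0 10.0 29.0
    endloop
  endfacet
  facet normal -0.9631 0.0000 0.2690
    outer loop
      vertex 1.9 15.9 0.0
      vertex 1.9 4.1 0.0
      vertex 10.0 10.0 29.0
    endloop
  endfacet
  facet normal -0.2947 -0.9170 0.2689
    outer loop
      vertex 1.9 4.1 0.0
      vertex 13.1 0.5 0.0
      vertex 10.0 10.0 29.0
    endloop
  endfacet
  facet normal 0.7793 -0.5660 0.2687
    outer loop
      vertex 13.1 0.5 0.0
      vertex 20.0 10.0 0.0
      vertex 10.0 10.0 29.0
    endloop
  endfacet
endsolid part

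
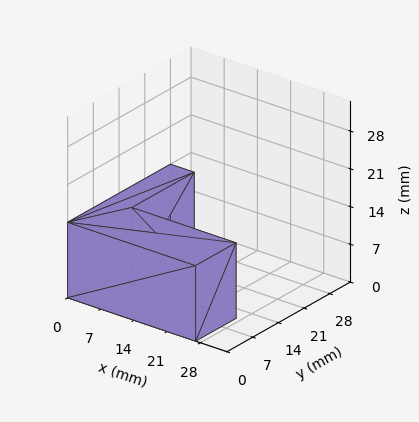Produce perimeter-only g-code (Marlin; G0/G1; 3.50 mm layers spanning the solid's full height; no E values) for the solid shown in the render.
Reading the render: the shape is an L-shaped prism: outer 27 × 28 mm, arm thicknesses ≈ 11 mm (horizontal) and 5 mm (vertical), extruded 14 mm in z (dimensions read to the nearest mm from the axis ticks). For the g-code, the solid's height is divided into equal slices at the stated Δz and each level perimeter traced with G1 moves after a G0 lift.

; perimeter-only toolpath
G21 ; units = mm
G90 ; absolute positioning
G28 ; home
; layer 1
G0 Z3.50
G0 X0.00 Y0.00
G1 X27.00 Y0.00
G1 X27.00 Y11.00
G1 X5.00 Y11.00
G1 X5.00 Y28.00
G1 X0.00 Y28.00
G1 X0.00 Y0.00
; layer 2
G0 Z7.00
G0 X0.00 Y0.00
G1 X27.00 Y0.00
G1 X27.00 Y11.00
G1 X5.00 Y11.00
G1 X5.00 Y28.00
G1 X0.00 Y28.00
G1 X0.00 Y0.00
; layer 3
G0 Z10.50
G0 X0.00 Y0.00
G1 X27.00 Y0.00
G1 X27.00 Y11.00
G1 X5.00 Y11.00
G1 X5.00 Y28.00
G1 X0.00 Y28.00
G1 X0.00 Y0.00
; layer 4
G0 Z14.00
G0 X0.00 Y0.00
G1 X27.00 Y0.00
G1 X27.00 Y11.00
G1 X5.00 Y11.00
G1 X5.00 Y28.00
G1 X0.00 Y28.00
G1 X0.00 Y0.00
M2 ; end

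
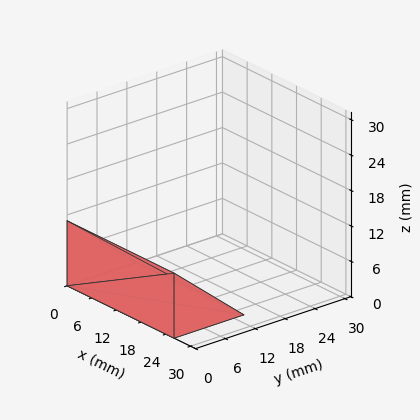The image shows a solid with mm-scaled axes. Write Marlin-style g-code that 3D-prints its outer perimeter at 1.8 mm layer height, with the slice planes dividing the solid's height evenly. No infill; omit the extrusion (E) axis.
Reading the render: the shape is a wedge (ramp): 26 × 14 mm base, rising to 11 mm along the y=0 edge and sloping linearly to z=0 at y=14 (dimensions read to the nearest mm from the axis ticks). For the g-code, the solid's height is divided into equal slices at the stated Δz and each level perimeter traced with G1 moves after a G0 lift.

; perimeter-only toolpath
G21 ; units = mm
G90 ; absolute positioning
G28 ; home
; layer 1
G0 Z1.8
G0 X0.0 Y0.0
G1 X26.0 Y0.0
G1 X26.0 Y11.7
G1 X0.0 Y11.7
G1 X0.0 Y0.0
; layer 2
G0 Z3.7
G0 X0.0 Y0.0
G1 X26.0 Y0.0
G1 X26.0 Y9.3
G1 X0.0 Y9.3
G1 X0.0 Y0.0
; layer 3
G0 Z5.5
G0 X0.0 Y0.0
G1 X26.0 Y0.0
G1 X26.0 Y7.0
G1 X0.0 Y7.0
G1 X0.0 Y0.0
; layer 4
G0 Z7.3
G0 X0.0 Y0.0
G1 X26.0 Y0.0
G1 X26.0 Y4.7
G1 X0.0 Y4.7
G1 X0.0 Y0.0
; layer 5
G0 Z9.2
G0 X0.0 Y0.0
G1 X26.0 Y0.0
G1 X26.0 Y2.3
G1 X0.0 Y2.3
G1 X0.0 Y0.0
M2 ; end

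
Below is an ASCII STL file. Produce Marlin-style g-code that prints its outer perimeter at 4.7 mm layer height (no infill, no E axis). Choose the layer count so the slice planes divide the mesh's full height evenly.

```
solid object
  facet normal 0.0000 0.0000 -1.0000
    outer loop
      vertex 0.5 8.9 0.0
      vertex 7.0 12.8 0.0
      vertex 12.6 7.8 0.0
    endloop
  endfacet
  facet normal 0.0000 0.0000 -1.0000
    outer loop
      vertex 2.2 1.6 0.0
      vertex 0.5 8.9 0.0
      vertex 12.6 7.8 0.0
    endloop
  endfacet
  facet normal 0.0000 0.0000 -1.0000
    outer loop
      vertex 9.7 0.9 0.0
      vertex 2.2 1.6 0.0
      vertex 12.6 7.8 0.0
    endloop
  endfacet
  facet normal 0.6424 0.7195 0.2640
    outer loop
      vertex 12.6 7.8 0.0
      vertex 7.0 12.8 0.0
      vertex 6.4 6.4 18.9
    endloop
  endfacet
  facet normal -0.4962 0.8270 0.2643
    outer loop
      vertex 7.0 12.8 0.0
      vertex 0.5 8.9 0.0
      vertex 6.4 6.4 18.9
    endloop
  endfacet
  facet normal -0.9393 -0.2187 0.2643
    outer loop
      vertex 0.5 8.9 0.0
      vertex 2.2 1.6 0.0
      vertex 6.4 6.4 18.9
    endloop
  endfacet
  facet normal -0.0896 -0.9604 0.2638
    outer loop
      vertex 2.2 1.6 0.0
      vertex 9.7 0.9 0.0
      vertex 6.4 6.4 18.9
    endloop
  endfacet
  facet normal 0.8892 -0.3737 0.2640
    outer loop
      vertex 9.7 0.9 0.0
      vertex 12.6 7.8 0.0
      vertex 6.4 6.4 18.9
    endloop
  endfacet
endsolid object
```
; perimeter-only toolpath
G21 ; units = mm
G90 ; absolute positioning
G28 ; home
; layer 1
G0 Z4.7
G0 X11.0 Y7.4
G1 X6.8 Y11.2
G1 X2.0 Y8.3
G1 X3.2 Y2.8
G1 X8.9 Y2.3
G1 X11.0 Y7.4
; layer 2
G0 Z9.4
G0 X9.5 Y7.1
G1 X6.7 Y9.6
G1 X3.5 Y7.7
G1 X4.3 Y4.0
G1 X8.1 Y3.7
G1 X9.5 Y7.1
; layer 3
G0 Z14.2
G0 X8.0 Y6.8
G1 X6.6 Y8.0
G1 X4.9 Y7.0
G1 X5.4 Y5.2
G1 X7.2 Y5.0
G1 X8.0 Y6.8
M2 ; end

The solid is a regular 5-sided pyramid, base circumscribed radius ≈ 6.4 mm, apex at z ≈ 18.9 mm. Slicing at Δz = 4.7 mm — 4 equal slices spanning the solid's height, so layer i sits at z = i·h/4 — gives 3 non-empty perimeters. Each is a 5-segment closed polygon; G0 lifts to the layer z and rapids to the start vertex, then G1 traces the edges. The cross-section shrinks linearly with z (the slice at the apex is degenerate and omitted).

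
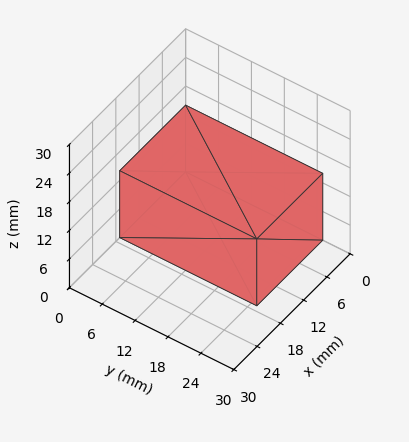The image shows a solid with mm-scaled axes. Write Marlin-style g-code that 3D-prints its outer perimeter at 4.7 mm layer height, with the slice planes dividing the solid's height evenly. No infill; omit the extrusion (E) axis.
Reading the render: the shape is a rectangular box, roughly 17 × 25 mm footprint and 14 mm tall (dimensions read to the nearest mm from the axis ticks). For the g-code, the solid's height is divided into equal slices at the stated Δz and each level perimeter traced with G1 moves after a G0 lift.

; perimeter-only toolpath
G21 ; units = mm
G90 ; absolute positioning
G28 ; home
; layer 1
G0 Z4.7
G0 X0.0 Y0.0
G1 X17.0 Y0.0
G1 X17.0 Y25.0
G1 X0.0 Y25.0
G1 X0.0 Y0.0
; layer 2
G0 Z9.3
G0 X0.0 Y0.0
G1 X17.0 Y0.0
G1 X17.0 Y25.0
G1 X0.0 Y25.0
G1 X0.0 Y0.0
; layer 3
G0 Z14.0
G0 X0.0 Y0.0
G1 X17.0 Y0.0
G1 X17.0 Y25.0
G1 X0.0 Y25.0
G1 X0.0 Y0.0
M2 ; end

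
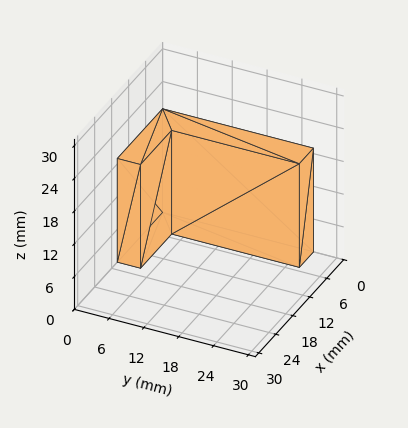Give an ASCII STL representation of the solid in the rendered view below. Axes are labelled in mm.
Reading the render: the shape is an L-shaped prism: outer 16 × 26 mm, arm thicknesses ≈ 4 mm (horizontal) and 5 mm (vertical), extruded 19 mm in z (dimensions read to the nearest mm from the axis ticks). For the STL, each face is triangulated and given an outward normal.

solid part
  facet normal 0.0000 0.0000 -1.0000
    outer loop
      vertex 16.000 4.000 0.000
      vertex 16.000 0.000 0.000
      vertex 0.000 0.000 0.000
    endloop
  endfacet
  facet normal 0.0000 0.0000 -1.0000
    outer loop
      vertex 5.000 4.000 0.000
      vertex 16.000 4.000 0.000
      vertex 0.000 0.000 0.000
    endloop
  endfacet
  facet normal 0.0000 0.0000 -1.0000
    outer loop
      vertex 5.000 26.000 0.000
      vertex 5.000 4.000 0.000
      vertex 0.000 0.000 0.000
    endloop
  endfacet
  facet normal 0.0000 0.0000 -1.0000
    outer loop
      vertex 0.000 26.000 0.000
      vertex 5.000 26.000 0.000
      vertex 0.000 0.000 0.000
    endloop
  endfacet
  facet normal 0.0000 0.0000 1.0000
    outer loop
      vertex 0.000 0.000 19.000
      vertex 16.000 0.000 19.000
      vertex 16.000 4.000 19.000
    endloop
  endfacet
  facet normal 0.0000 0.0000 1.0000
    outer loop
      vertex 0.000 0.000 19.000
      vertex 16.000 4.000 19.000
      vertex 5.000 4.000 19.000
    endloop
  endfacet
  facet normal 0.0000 0.0000 1.0000
    outer loop
      vertex 0.000 0.000 19.000
      vertex 5.000 4.000 19.000
      vertex 5.000 26.000 19.000
    endloop
  endfacet
  facet normal 0.0000 0.0000 1.0000
    outer loop
      vertex 0.000 0.000 19.000
      vertex 5.000 26.000 19.000
      vertex 0.000 26.000 19.000
    endloop
  endfacet
  facet normal 0.0000 -1.0000 0.0000
    outer loop
      vertex 0.000 0.000 0.000
      vertex 16.000 0.000 0.000
      vertex 16.000 0.000 19.000
    endloop
  endfacet
  facet normal 0.0000 -1.0000 0.0000
    outer loop
      vertex 0.000 0.000 0.000
      vertex 16.000 0.000 19.000
      vertex 0.000 0.000 19.000
    endloop
  endfacet
  facet normal 1.0000 0.0000 0.0000
    outer loop
      vertex 16.000 0.000 0.000
      vertex 16.000 4.000 0.000
      vertex 16.000 4.000 19.000
    endloop
  endfacet
  facet normal 1.0000 0.0000 0.0000
    outer loop
      vertex 16.000 0.000 0.000
      vertex 16.000 4.000 19.000
      vertex 16.000 0.000 19.000
    endloop
  endfacet
  facet normal 0.0000 1.0000 0.0000
    outer loop
      vertex 16.000 4.000 0.000
      vertex 5.000 4.000 0.000
      vertex 5.000 4.000 19.000
    endloop
  endfacet
  facet normal 0.0000 1.0000 0.0000
    outer loop
      vertex 16.000 4.000 0.000
      vertex 5.000 4.000 19.000
      vertex 16.000 4.000 19.000
    endloop
  endfacet
  facet normal 1.0000 0.0000 0.0000
    outer loop
      vertex 5.000 4.000 0.000
      vertex 5.000 26.000 0.000
      vertex 5.000 26.000 19.000
    endloop
  endfacet
  facet normal 1.0000 0.0000 0.0000
    outer loop
      vertex 5.000 4.000 0.000
      vertex 5.000 26.000 19.000
      vertex 5.000 4.000 19.000
    endloop
  endfacet
  facet normal 0.0000 1.0000 0.0000
    outer loop
      vertex 5.000 26.000 0.000
      vertex 0.000 26.000 0.000
      vertex 0.000 26.000 19.000
    endloop
  endfacet
  facet normal 0.0000 1.0000 0.0000
    outer loop
      vertex 5.000 26.000 0.000
      vertex 0.000 26.000 19.000
      vertex 5.000 26.000 19.000
    endloop
  endfacet
  facet normal -1.0000 0.0000 0.0000
    outer loop
      vertex 0.000 26.000 0.000
      vertex 0.000 0.000 0.000
      vertex 0.000 0.000 19.000
    endloop
  endfacet
  facet normal -1.0000 0.0000 0.0000
    outer loop
      vertex 0.000 26.000 0.000
      vertex 0.000 0.000 19.000
      vertex 0.000 26.000 19.000
    endloop
  endfacet
endsolid part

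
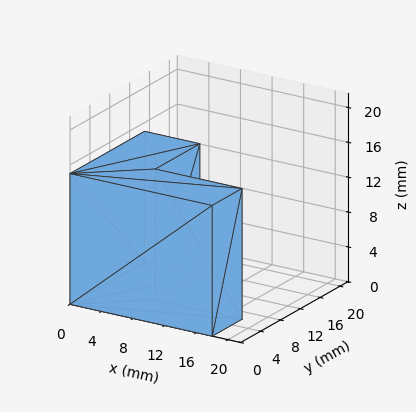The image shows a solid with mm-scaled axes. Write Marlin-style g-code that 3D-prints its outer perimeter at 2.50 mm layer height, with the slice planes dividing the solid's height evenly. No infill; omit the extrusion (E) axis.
Reading the render: the shape is an L-shaped prism: outer 18 × 15 mm, arm thicknesses ≈ 6 mm (horizontal) and 7 mm (vertical), extruded 15 mm in z (dimensions read to the nearest mm from the axis ticks). For the g-code, the solid's height is divided into equal slices at the stated Δz and each level perimeter traced with G1 moves after a G0 lift.

; perimeter-only toolpath
G21 ; units = mm
G90 ; absolute positioning
G28 ; home
; layer 1
G0 Z2.50
G0 X0.00 Y0.00
G1 X18.00 Y0.00
G1 X18.00 Y6.00
G1 X7.00 Y6.00
G1 X7.00 Y15.00
G1 X0.00 Y15.00
G1 X0.00 Y0.00
; layer 2
G0 Z5.00
G0 X0.00 Y0.00
G1 X18.00 Y0.00
G1 X18.00 Y6.00
G1 X7.00 Y6.00
G1 X7.00 Y15.00
G1 X0.00 Y15.00
G1 X0.00 Y0.00
; layer 3
G0 Z7.50
G0 X0.00 Y0.00
G1 X18.00 Y0.00
G1 X18.00 Y6.00
G1 X7.00 Y6.00
G1 X7.00 Y15.00
G1 X0.00 Y15.00
G1 X0.00 Y0.00
; layer 4
G0 Z10.00
G0 X0.00 Y0.00
G1 X18.00 Y0.00
G1 X18.00 Y6.00
G1 X7.00 Y6.00
G1 X7.00 Y15.00
G1 X0.00 Y15.00
G1 X0.00 Y0.00
; layer 5
G0 Z12.50
G0 X0.00 Y0.00
G1 X18.00 Y0.00
G1 X18.00 Y6.00
G1 X7.00 Y6.00
G1 X7.00 Y15.00
G1 X0.00 Y15.00
G1 X0.00 Y0.00
; layer 6
G0 Z15.00
G0 X0.00 Y0.00
G1 X18.00 Y0.00
G1 X18.00 Y6.00
G1 X7.00 Y6.00
G1 X7.00 Y15.00
G1 X0.00 Y15.00
G1 X0.00 Y0.00
M2 ; end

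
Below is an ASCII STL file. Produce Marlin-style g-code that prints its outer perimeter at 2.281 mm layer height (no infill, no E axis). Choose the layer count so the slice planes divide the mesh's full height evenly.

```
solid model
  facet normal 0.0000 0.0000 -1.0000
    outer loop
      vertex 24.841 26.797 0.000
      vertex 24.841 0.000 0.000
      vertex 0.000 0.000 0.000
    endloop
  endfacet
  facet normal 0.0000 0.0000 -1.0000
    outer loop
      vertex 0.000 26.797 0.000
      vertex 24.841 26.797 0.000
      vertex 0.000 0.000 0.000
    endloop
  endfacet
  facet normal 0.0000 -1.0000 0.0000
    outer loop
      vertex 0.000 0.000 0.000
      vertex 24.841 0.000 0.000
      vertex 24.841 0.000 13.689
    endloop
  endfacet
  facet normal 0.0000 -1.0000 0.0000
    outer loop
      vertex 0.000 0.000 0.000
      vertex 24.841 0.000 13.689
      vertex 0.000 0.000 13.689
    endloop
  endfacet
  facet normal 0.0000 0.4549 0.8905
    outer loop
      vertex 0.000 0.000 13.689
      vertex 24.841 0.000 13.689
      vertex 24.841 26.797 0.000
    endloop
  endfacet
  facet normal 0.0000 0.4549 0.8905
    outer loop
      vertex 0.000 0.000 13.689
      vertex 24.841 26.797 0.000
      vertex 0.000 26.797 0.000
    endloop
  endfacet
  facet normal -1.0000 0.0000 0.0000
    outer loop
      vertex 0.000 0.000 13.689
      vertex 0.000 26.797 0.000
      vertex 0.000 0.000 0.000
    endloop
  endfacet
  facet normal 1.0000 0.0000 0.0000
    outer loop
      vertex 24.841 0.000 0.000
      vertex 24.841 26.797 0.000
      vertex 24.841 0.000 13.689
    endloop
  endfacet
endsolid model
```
; perimeter-only toolpath
G21 ; units = mm
G90 ; absolute positioning
G28 ; home
; layer 1
G0 Z2.281
G0 X0.000 Y0.000
G1 X24.841 Y0.000
G1 X24.841 Y22.331
G1 X0.000 Y22.331
G1 X0.000 Y0.000
; layer 2
G0 Z4.563
G0 X0.000 Y0.000
G1 X24.841 Y0.000
G1 X24.841 Y17.865
G1 X0.000 Y17.865
G1 X0.000 Y0.000
; layer 3
G0 Z6.845
G0 X0.000 Y0.000
G1 X24.841 Y0.000
G1 X24.841 Y13.399
G1 X0.000 Y13.399
G1 X0.000 Y0.000
; layer 4
G0 Z9.126
G0 X0.000 Y0.000
G1 X24.841 Y0.000
G1 X24.841 Y8.932
G1 X0.000 Y8.932
G1 X0.000 Y0.000
; layer 5
G0 Z11.407
G0 X0.000 Y0.000
G1 X24.841 Y0.000
G1 X24.841 Y4.466
G1 X0.000 Y4.466
G1 X0.000 Y0.000
M2 ; end

The solid is a wedge (ramp): 24.8 × 26.8 mm base, rising to 13.7 mm along the y=0 edge and sloping linearly to z=0 at y=26.8. Slicing at Δz = 2.281 mm — 6 equal slices spanning the solid's height, so layer i sits at z = i·h/6 — gives 5 non-empty perimeters. Each is a 4-segment closed polygon; G0 lifts to the layer z and rapids to the start vertex, then G1 traces the edges. The cross-section shrinks linearly with z (the slice at the apex is degenerate and omitted).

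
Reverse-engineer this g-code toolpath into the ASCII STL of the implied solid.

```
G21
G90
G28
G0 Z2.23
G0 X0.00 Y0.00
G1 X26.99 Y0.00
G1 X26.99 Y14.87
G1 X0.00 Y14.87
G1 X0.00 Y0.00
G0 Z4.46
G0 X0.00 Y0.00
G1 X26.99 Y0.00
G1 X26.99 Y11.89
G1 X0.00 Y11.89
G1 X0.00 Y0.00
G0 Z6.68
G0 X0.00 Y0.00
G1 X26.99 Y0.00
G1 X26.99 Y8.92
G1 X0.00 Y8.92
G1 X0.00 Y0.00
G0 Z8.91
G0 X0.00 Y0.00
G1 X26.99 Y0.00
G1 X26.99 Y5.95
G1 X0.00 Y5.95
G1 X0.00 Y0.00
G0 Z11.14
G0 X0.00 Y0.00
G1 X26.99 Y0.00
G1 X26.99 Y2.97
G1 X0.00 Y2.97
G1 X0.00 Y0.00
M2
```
solid part
  facet normal 0.0000 0.0000 -1.0000
    outer loop
      vertex 26.99 17.84 0.00
      vertex 26.99 0.00 0.00
      vertex 0.00 0.00 0.00
    endloop
  endfacet
  facet normal 0.0000 0.0000 -1.0000
    outer loop
      vertex 0.00 17.84 0.00
      vertex 26.99 17.84 0.00
      vertex 0.00 0.00 0.00
    endloop
  endfacet
  facet normal 0.0000 -1.0000 0.0000
    outer loop
      vertex 0.00 0.00 0.00
      vertex 26.99 0.00 0.00
      vertex 26.99 0.00 13.37
    endloop
  endfacet
  facet normal 0.0000 -1.0000 0.0000
    outer loop
      vertex 0.00 0.00 0.00
      vertex 26.99 0.00 13.37
      vertex 0.00 0.00 13.37
    endloop
  endfacet
  facet normal 0.0000 0.5997 0.8002
    outer loop
      vertex 0.00 0.00 13.37
      vertex 26.99 0.00 13.37
      vertex 26.99 17.84 0.00
    endloop
  endfacet
  facet normal 0.0000 0.5997 0.8002
    outer loop
      vertex 0.00 0.00 13.37
      vertex 26.99 17.84 0.00
      vertex 0.00 17.84 0.00
    endloop
  endfacet
  facet normal -1.0000 0.0000 0.0000
    outer loop
      vertex 0.00 0.00 13.37
      vertex 0.00 17.84 0.00
      vertex 0.00 0.00 0.00
    endloop
  endfacet
  facet normal 1.0000 0.0000 0.0000
    outer loop
      vertex 26.99 0.00 0.00
      vertex 26.99 17.84 0.00
      vertex 26.99 0.00 13.37
    endloop
  endfacet
endsolid part

The G0 Z moves step by Δz≈2.23 mm. The G1 loops shrink linearly with z, so the solid tapers from its base footprint up to z≈13.4. Closing with a flat bottom cap and the tapered top and triangulating gives 8 facets — a wedge (ramp): 27 × 17.8 mm base, rising to 13.4 mm along the y=0 edge and sloping linearly to z=0 at y=17.8.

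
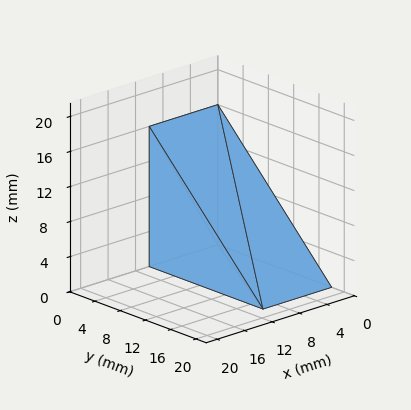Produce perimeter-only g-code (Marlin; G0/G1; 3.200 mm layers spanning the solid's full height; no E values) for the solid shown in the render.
Reading the render: the shape is a wedge (ramp): 10 × 18 mm base, rising to 16 mm along the y=0 edge and sloping linearly to z=0 at y=18 (dimensions read to the nearest mm from the axis ticks). For the g-code, the solid's height is divided into equal slices at the stated Δz and each level perimeter traced with G1 moves after a G0 lift.

; perimeter-only toolpath
G21 ; units = mm
G90 ; absolute positioning
G28 ; home
; layer 1
G0 Z3.200
G0 X0.000 Y0.000
G1 X10.000 Y0.000
G1 X10.000 Y14.400
G1 X0.000 Y14.400
G1 X0.000 Y0.000
; layer 2
G0 Z6.400
G0 X0.000 Y0.000
G1 X10.000 Y0.000
G1 X10.000 Y10.800
G1 X0.000 Y10.800
G1 X0.000 Y0.000
; layer 3
G0 Z9.600
G0 X0.000 Y0.000
G1 X10.000 Y0.000
G1 X10.000 Y7.200
G1 X0.000 Y7.200
G1 X0.000 Y0.000
; layer 4
G0 Z12.800
G0 X0.000 Y0.000
G1 X10.000 Y0.000
G1 X10.000 Y3.600
G1 X0.000 Y3.600
G1 X0.000 Y0.000
M2 ; end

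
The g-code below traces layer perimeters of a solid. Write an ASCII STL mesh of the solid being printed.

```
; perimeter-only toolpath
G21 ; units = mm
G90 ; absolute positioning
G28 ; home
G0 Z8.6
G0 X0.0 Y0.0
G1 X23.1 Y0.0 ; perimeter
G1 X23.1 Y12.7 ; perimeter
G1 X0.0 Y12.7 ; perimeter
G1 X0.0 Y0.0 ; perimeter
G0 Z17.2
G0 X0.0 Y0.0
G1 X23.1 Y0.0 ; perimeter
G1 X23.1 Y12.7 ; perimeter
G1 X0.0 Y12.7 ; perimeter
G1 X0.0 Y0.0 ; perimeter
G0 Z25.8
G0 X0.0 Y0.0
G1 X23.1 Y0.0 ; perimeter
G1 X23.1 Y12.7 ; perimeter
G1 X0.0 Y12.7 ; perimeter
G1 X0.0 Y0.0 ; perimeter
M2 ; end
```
solid part
  facet normal 0.0000 0.0000 -1.0000
    outer loop
      vertex 23.1 12.7 0.0
      vertex 23.1 0.0 0.0
      vertex 0.0 0.0 0.0
    endloop
  endfacet
  facet normal 0.0000 0.0000 -1.0000
    outer loop
      vertex 0.0 12.7 0.0
      vertex 23.1 12.7 0.0
      vertex 0.0 0.0 0.0
    endloop
  endfacet
  facet normal 0.0000 0.0000 1.0000
    outer loop
      vertex 0.0 0.0 25.8
      vertex 23.1 0.0 25.8
      vertex 23.1 12.7 25.8
    endloop
  endfacet
  facet normal 0.0000 0.0000 1.0000
    outer loop
      vertex 0.0 0.0 25.8
      vertex 23.1 12.7 25.8
      vertex 0.0 12.7 25.8
    endloop
  endfacet
  facet normal 0.0000 -1.0000 0.0000
    outer loop
      vertex 0.0 0.0 0.0
      vertex 23.1 0.0 0.0
      vertex 23.1 0.0 25.8
    endloop
  endfacet
  facet normal 0.0000 -1.0000 0.0000
    outer loop
      vertex 0.0 0.0 0.0
      vertex 23.1 0.0 25.8
      vertex 0.0 0.0 25.8
    endloop
  endfacet
  facet normal 0.0000 1.0000 0.0000
    outer loop
      vertex 23.1 12.7 25.8
      vertex 23.1 12.7 0.0
      vertex 0.0 12.7 0.0
    endloop
  endfacet
  facet normal 0.0000 1.0000 0.0000
    outer loop
      vertex 0.0 12.7 25.8
      vertex 23.1 12.7 25.8
      vertex 0.0 12.7 0.0
    endloop
  endfacet
  facet normal -1.0000 0.0000 0.0000
    outer loop
      vertex 0.0 12.7 25.8
      vertex 0.0 12.7 0.0
      vertex 0.0 0.0 0.0
    endloop
  endfacet
  facet normal -1.0000 0.0000 0.0000
    outer loop
      vertex 0.0 0.0 25.8
      vertex 0.0 12.7 25.8
      vertex 0.0 0.0 0.0
    endloop
  endfacet
  facet normal 1.0000 0.0000 0.0000
    outer loop
      vertex 23.1 0.0 0.0
      vertex 23.1 12.7 0.0
      vertex 23.1 12.7 25.8
    endloop
  endfacet
  facet normal 1.0000 0.0000 0.0000
    outer loop
      vertex 23.1 0.0 0.0
      vertex 23.1 12.7 25.8
      vertex 23.1 0.0 25.8
    endloop
  endfacet
endsolid part

The G0 Z moves step by Δz≈8.6 mm. Every layer's G1 loop is the same polygon, so the solid is a straight extrusion of it from z=0 to z≈25.8. Closing with flat bottom and top caps and triangulating gives 12 facets — a rectangular box, roughly 23.1 × 12.7 mm footprint and 25.8 mm tall.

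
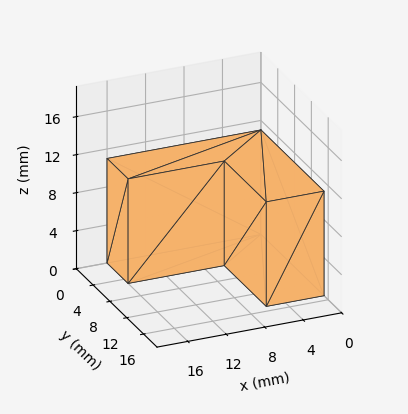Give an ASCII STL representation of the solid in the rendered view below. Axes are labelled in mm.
Reading the render: the shape is an L-shaped prism: outer 16 × 15 mm, arm thicknesses ≈ 5 mm (horizontal) and 6 mm (vertical), extruded 11 mm in z (dimensions read to the nearest mm from the axis ticks). For the STL, each face is triangulated and given an outward normal.

solid part
  facet normal 0.0000 0.0000 -1.0000
    outer loop
      vertex 16.00 5.00 0.00
      vertex 16.00 0.00 0.00
      vertex 0.00 0.00 0.00
    endloop
  endfacet
  facet normal 0.0000 0.0000 -1.0000
    outer loop
      vertex 6.00 5.00 0.00
      vertex 16.00 5.00 0.00
      vertex 0.00 0.00 0.00
    endloop
  endfacet
  facet normal 0.0000 0.0000 -1.0000
    outer loop
      vertex 6.00 15.00 0.00
      vertex 6.00 5.00 0.00
      vertex 0.00 0.00 0.00
    endloop
  endfacet
  facet normal 0.0000 0.0000 -1.0000
    outer loop
      vertex 0.00 15.00 0.00
      vertex 6.00 15.00 0.00
      vertex 0.00 0.00 0.00
    endloop
  endfacet
  facet normal 0.0000 0.0000 1.0000
    outer loop
      vertex 0.00 0.00 11.00
      vertex 16.00 0.00 11.00
      vertex 16.00 5.00 11.00
    endloop
  endfacet
  facet normal 0.0000 0.0000 1.0000
    outer loop
      vertex 0.00 0.00 11.00
      vertex 16.00 5.00 11.00
      vertex 6.00 5.00 11.00
    endloop
  endfacet
  facet normal 0.0000 0.0000 1.0000
    outer loop
      vertex 0.00 0.00 11.00
      vertex 6.00 5.00 11.00
      vertex 6.00 15.00 11.00
    endloop
  endfacet
  facet normal 0.0000 0.0000 1.0000
    outer loop
      vertex 0.00 0.00 11.00
      vertex 6.00 15.00 11.00
      vertex 0.00 15.00 11.00
    endloop
  endfacet
  facet normal 0.0000 -1.0000 0.0000
    outer loop
      vertex 0.00 0.00 0.00
      vertex 16.00 0.00 0.00
      vertex 16.00 0.00 11.00
    endloop
  endfacet
  facet normal 0.0000 -1.0000 0.0000
    outer loop
      vertex 0.00 0.00 0.00
      vertex 16.00 0.00 11.00
      vertex 0.00 0.00 11.00
    endloop
  endfacet
  facet normal 1.0000 0.0000 0.0000
    outer loop
      vertex 16.00 0.00 0.00
      vertex 16.00 5.00 0.00
      vertex 16.00 5.00 11.00
    endloop
  endfacet
  facet normal 1.0000 0.0000 0.0000
    outer loop
      vertex 16.00 0.00 0.00
      vertex 16.00 5.00 11.00
      vertex 16.00 0.00 11.00
    endloop
  endfacet
  facet normal 0.0000 1.0000 0.0000
    outer loop
      vertex 16.00 5.00 0.00
      vertex 6.00 5.00 0.00
      vertex 6.00 5.00 11.00
    endloop
  endfacet
  facet normal 0.0000 1.0000 0.0000
    outer loop
      vertex 16.00 5.00 0.00
      vertex 6.00 5.00 11.00
      vertex 16.00 5.00 11.00
    endloop
  endfacet
  facet normal 1.0000 0.0000 0.0000
    outer loop
      vertex 6.00 5.00 0.00
      vertex 6.00 15.00 0.00
      vertex 6.00 15.00 11.00
    endloop
  endfacet
  facet normal 1.0000 0.0000 0.0000
    outer loop
      vertex 6.00 5.00 0.00
      vertex 6.00 15.00 11.00
      vertex 6.00 5.00 11.00
    endloop
  endfacet
  facet normal 0.0000 1.0000 0.0000
    outer loop
      vertex 6.00 15.00 0.00
      vertex 0.00 15.00 0.00
      vertex 0.00 15.00 11.00
    endloop
  endfacet
  facet normal 0.0000 1.0000 0.0000
    outer loop
      vertex 6.00 15.00 0.00
      vertex 0.00 15.00 11.00
      vertex 6.00 15.00 11.00
    endloop
  endfacet
  facet normal -1.0000 0.0000 0.0000
    outer loop
      vertex 0.00 15.00 0.00
      vertex 0.00 0.00 0.00
      vertex 0.00 0.00 11.00
    endloop
  endfacet
  facet normal -1.0000 0.0000 0.0000
    outer loop
      vertex 0.00 15.00 0.00
      vertex 0.00 0.00 11.00
      vertex 0.00 15.00 11.00
    endloop
  endfacet
endsolid part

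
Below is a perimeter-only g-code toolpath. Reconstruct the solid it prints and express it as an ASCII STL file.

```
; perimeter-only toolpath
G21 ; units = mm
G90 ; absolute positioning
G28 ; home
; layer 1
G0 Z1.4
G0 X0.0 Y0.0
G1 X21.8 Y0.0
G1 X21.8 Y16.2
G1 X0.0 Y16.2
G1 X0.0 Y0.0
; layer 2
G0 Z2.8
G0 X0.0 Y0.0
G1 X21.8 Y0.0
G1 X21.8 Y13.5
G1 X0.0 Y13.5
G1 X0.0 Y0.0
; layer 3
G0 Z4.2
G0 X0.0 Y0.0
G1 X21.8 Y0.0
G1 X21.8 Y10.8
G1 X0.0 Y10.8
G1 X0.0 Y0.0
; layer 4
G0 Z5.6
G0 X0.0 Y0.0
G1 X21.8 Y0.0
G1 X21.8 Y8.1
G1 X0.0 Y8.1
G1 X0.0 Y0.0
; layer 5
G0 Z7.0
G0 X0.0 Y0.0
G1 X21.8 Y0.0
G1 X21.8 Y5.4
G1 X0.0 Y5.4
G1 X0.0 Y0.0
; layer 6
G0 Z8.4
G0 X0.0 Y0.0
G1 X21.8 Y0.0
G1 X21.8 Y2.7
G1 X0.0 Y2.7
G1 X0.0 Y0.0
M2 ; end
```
solid part
  facet normal 0.0000 0.0000 -1.0000
    outer loop
      vertex 21.8 18.9 0.0
      vertex 21.8 0.0 0.0
      vertex 0.0 0.0 0.0
    endloop
  endfacet
  facet normal 0.0000 0.0000 -1.0000
    outer loop
      vertex 0.0 18.9 0.0
      vertex 21.8 18.9 0.0
      vertex 0.0 0.0 0.0
    endloop
  endfacet
  facet normal 0.0000 -1.0000 0.0000
    outer loop
      vertex 0.0 0.0 0.0
      vertex 21.8 0.0 0.0
      vertex 21.8 0.0 9.8
    endloop
  endfacet
  facet normal 0.0000 -1.0000 0.0000
    outer loop
      vertex 0.0 0.0 0.0
      vertex 21.8 0.0 9.8
      vertex 0.0 0.0 9.8
    endloop
  endfacet
  facet normal 0.0000 0.4603 0.8878
    outer loop
      vertex 0.0 0.0 9.8
      vertex 21.8 0.0 9.8
      vertex 21.8 18.9 0.0
    endloop
  endfacet
  facet normal 0.0000 0.4603 0.8878
    outer loop
      vertex 0.0 0.0 9.8
      vertex 21.8 18.9 0.0
      vertex 0.0 18.9 0.0
    endloop
  endfacet
  facet normal -1.0000 0.0000 0.0000
    outer loop
      vertex 0.0 0.0 9.8
      vertex 0.0 18.9 0.0
      vertex 0.0 0.0 0.0
    endloop
  endfacet
  facet normal 1.0000 0.0000 0.0000
    outer loop
      vertex 21.8 0.0 0.0
      vertex 21.8 18.9 0.0
      vertex 21.8 0.0 9.8
    endloop
  endfacet
endsolid part

The G0 Z moves step by Δz≈1.4 mm. The G1 loops shrink linearly with z, so the solid tapers from its base footprint up to z≈9.8. Closing with a flat bottom cap and the tapered top and triangulating gives 8 facets — a wedge (ramp): 21.8 × 18.9 mm base, rising to 9.8 mm along the y=0 edge and sloping linearly to z=0 at y=18.9.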